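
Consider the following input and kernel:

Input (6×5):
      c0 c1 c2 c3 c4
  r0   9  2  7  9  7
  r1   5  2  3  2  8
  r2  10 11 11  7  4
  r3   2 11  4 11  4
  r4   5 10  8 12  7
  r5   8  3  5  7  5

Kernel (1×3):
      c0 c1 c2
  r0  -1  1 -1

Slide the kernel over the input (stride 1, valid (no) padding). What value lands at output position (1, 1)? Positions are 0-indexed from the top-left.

The receptive field on the input at this output position is [2 3 2]. Elementwise product with the kernel and sum: 2·-1 + 3·1 + 2·-1.

-1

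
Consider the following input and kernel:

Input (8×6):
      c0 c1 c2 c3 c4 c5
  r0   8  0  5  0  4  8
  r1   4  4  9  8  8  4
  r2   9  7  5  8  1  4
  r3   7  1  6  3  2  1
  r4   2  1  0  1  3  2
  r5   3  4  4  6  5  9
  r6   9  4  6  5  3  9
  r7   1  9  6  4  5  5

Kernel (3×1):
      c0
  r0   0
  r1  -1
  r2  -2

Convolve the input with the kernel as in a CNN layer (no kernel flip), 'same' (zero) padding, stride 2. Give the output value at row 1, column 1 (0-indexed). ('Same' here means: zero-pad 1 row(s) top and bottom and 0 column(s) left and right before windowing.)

The receptive field on the zero-padded input at this output position is [9 / 5 / 6]. Elementwise product with the kernel and sum: 5·-1 + 6·-2.

-17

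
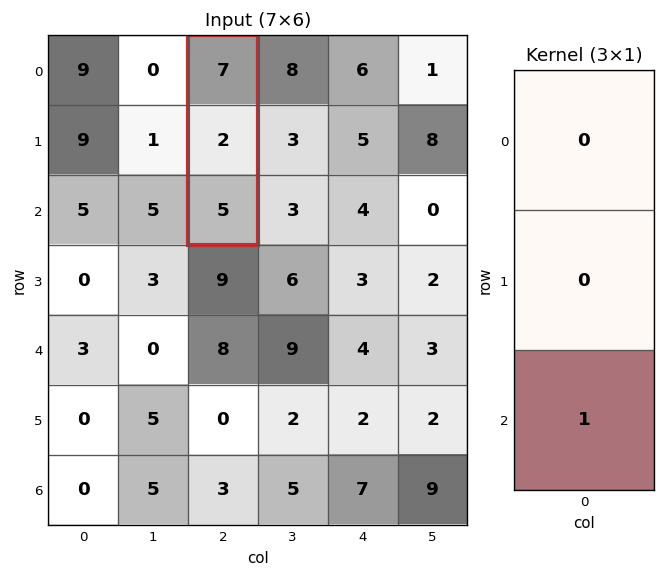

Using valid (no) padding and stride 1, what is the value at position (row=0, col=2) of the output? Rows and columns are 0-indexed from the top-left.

The receptive field on the input at this output position is [7 / 2 / 5]. Elementwise product with the kernel and sum: 5·1.

5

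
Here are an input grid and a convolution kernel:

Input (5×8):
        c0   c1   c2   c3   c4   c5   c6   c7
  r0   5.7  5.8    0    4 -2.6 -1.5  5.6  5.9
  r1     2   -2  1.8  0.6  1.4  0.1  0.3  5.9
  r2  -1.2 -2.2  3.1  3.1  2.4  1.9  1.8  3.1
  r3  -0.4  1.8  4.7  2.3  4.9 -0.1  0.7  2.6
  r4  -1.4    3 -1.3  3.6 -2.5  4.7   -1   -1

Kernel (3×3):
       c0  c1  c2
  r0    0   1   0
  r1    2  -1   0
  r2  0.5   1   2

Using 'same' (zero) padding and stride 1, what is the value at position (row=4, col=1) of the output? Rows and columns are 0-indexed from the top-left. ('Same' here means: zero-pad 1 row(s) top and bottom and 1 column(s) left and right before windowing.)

-4

The receptive field on the zero-padded input at this output position is [-0.4 1.8 4.7 / -1.4 3 -1.3 / 0 0 0]. Elementwise product with the kernel and sum: 1.8·1 + -1.4·2 + 3·-1 + 0·0.5 + 0·1 + 0·2.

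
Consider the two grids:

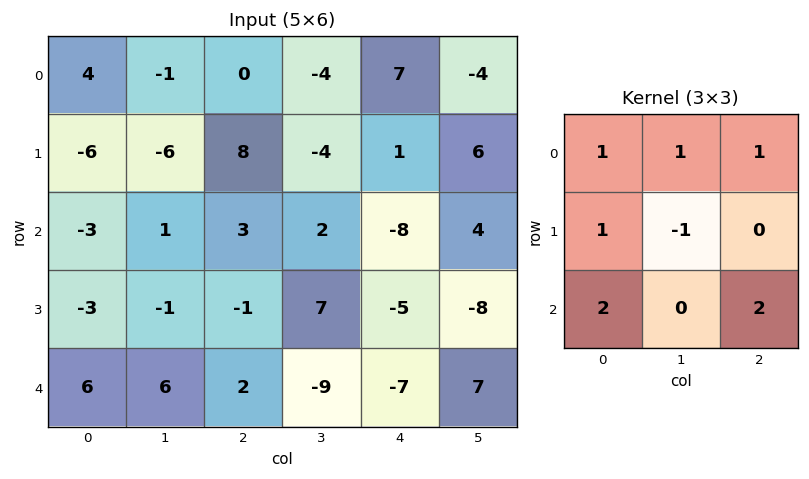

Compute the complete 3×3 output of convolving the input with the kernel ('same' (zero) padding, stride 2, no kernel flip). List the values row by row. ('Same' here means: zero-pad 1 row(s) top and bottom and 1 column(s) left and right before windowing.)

-16 -21 -7
-11 8 11
-10 9 -8

Output[0,0]: The receptive field on the zero-padded input at this output position is [0 0 0 / 0 4 -1 / 0 -6 -6]. Elementwise product with the kernel and sum: 0·1 + 0·1 + 0·1 + 0·1 + 4·-1 + 0·2 + -6·2.
Output[0,1]: The receptive field on the zero-padded input at this output position is [0 0 0 / -1 0 -4 / -6 8 -4]. Elementwise product with the kernel and sum: 0·1 + 0·1 + 0·1 + -1·1 + 0·-1 + -6·2 + -4·2.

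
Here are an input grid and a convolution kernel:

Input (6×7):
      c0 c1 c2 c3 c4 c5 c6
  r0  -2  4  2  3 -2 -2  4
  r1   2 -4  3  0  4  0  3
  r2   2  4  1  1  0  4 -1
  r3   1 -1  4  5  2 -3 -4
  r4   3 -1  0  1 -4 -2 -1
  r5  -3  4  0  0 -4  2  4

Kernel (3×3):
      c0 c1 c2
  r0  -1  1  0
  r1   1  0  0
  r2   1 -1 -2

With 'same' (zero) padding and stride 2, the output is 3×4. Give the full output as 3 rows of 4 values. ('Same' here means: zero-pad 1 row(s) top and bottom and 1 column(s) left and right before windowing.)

Output[0,0]: The receptive field on the zero-padded input at this output position is [0 0 0 / 0 -2 4 / 0 2 -4]. Elementwise product with the kernel and sum: 0·-1 + 0·1 + 0·1 + 0·1 + 2·-1 + -4·-2.

6 -3 -1 -5
3 -4 14 8
-4 8 -2 -5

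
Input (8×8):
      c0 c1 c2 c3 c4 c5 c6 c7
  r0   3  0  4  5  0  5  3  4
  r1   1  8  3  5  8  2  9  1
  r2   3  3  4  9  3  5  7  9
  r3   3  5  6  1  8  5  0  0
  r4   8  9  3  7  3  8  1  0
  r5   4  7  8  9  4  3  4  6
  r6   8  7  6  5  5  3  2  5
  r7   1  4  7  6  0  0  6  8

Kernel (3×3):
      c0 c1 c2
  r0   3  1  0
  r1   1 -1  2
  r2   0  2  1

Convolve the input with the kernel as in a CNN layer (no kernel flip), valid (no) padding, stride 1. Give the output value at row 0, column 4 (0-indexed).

The receptive field on the input at this output position is [0 5 3 / 8 2 9 / 3 5 7]. Elementwise product with the kernel and sum: 0·3 + 5·1 + 8·1 + 2·-1 + 9·2 + 5·2 + 7·1.

46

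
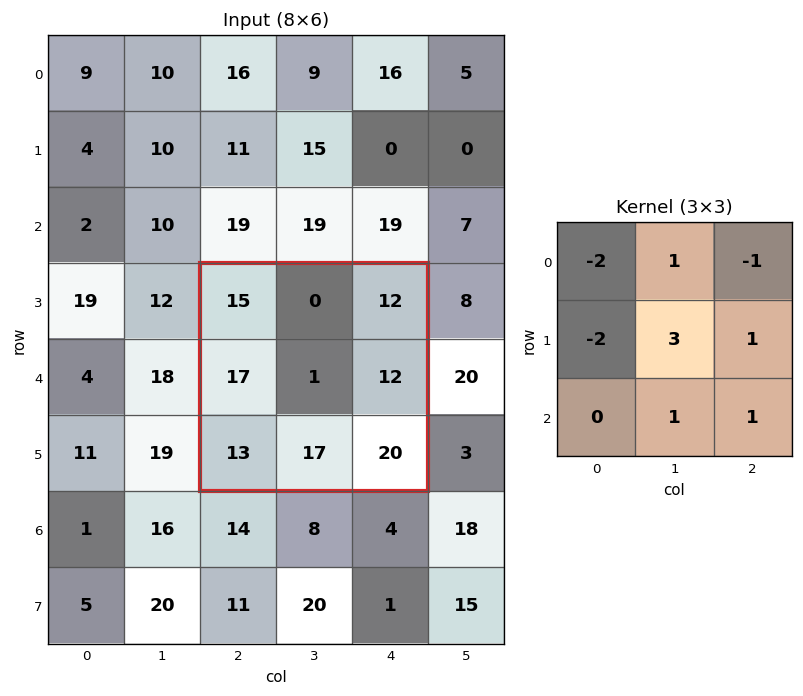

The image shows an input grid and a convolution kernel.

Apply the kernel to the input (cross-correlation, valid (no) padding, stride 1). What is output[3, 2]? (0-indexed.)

-24

The receptive field on the input at this output position is [15 0 12 / 17 1 12 / 13 17 20]. Elementwise product with the kernel and sum: 15·-2 + 0·1 + 12·-1 + 17·-2 + 1·3 + 12·1 + 17·1 + 20·1.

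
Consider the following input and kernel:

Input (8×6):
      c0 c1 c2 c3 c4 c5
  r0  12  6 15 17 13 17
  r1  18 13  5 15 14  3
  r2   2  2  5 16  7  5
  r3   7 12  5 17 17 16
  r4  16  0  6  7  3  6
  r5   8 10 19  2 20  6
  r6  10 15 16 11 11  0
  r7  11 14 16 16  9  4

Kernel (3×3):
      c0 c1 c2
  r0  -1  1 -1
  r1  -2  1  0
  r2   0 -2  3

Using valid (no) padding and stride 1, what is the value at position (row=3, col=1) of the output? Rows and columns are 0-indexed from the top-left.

-50

The receptive field on the input at this output position is [12 5 17 / 0 6 7 / 10 19 2]. Elementwise product with the kernel and sum: 12·-1 + 5·1 + 17·-1 + 0·-2 + 6·1 + 19·-2 + 2·3.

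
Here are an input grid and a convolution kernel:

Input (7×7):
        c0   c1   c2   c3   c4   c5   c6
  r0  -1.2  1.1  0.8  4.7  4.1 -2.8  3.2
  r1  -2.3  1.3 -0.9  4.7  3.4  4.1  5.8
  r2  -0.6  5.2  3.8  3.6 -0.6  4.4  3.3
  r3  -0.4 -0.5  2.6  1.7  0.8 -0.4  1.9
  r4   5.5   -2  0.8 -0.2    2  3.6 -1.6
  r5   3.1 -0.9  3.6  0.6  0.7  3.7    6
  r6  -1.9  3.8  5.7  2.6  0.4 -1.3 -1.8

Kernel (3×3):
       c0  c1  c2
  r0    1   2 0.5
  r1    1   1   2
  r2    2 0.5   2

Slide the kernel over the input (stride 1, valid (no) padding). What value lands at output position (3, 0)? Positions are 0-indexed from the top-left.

17.95

The receptive field on the input at this output position is [-0.4 -0.5 2.6 / 5.5 -2 0.8 / 3.1 -0.9 3.6]. Elementwise product with the kernel and sum: -0.4·1 + -0.5·2 + 2.6·0.5 + 5.5·1 + -2·1 + 0.8·2 + 3.1·2 + -0.9·0.5 + 3.6·2.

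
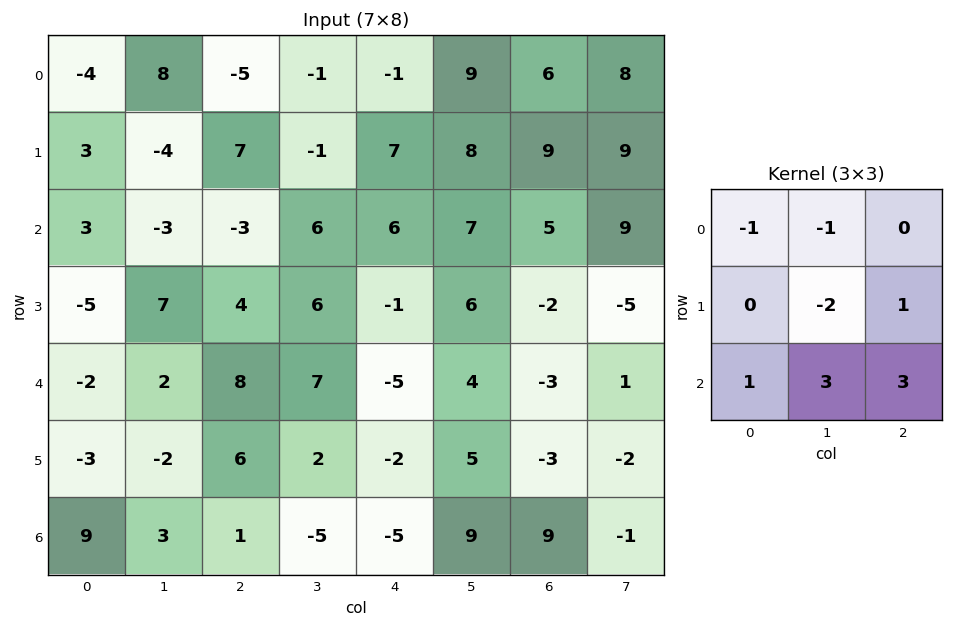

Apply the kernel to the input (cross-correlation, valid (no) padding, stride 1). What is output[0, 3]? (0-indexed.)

The receptive field on the input at this output position is [-1 -1 9 / -1 7 8 / 6 6 7]. Elementwise product with the kernel and sum: -1·-1 + -1·-1 + 7·-2 + 8·1 + 6·1 + 6·3 + 7·3.

41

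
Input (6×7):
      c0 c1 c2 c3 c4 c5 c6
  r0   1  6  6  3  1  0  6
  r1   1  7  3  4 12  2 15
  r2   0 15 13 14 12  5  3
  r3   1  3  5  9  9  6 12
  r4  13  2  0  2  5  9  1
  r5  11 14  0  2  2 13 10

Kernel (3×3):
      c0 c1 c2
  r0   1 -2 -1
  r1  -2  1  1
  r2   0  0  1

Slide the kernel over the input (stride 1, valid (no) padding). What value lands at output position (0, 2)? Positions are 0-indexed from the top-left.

21

The receptive field on the input at this output position is [6 3 1 / 3 4 12 / 13 14 12]. Elementwise product with the kernel and sum: 6·1 + 3·-2 + 1·-1 + 3·-2 + 4·1 + 12·1 + 12·1.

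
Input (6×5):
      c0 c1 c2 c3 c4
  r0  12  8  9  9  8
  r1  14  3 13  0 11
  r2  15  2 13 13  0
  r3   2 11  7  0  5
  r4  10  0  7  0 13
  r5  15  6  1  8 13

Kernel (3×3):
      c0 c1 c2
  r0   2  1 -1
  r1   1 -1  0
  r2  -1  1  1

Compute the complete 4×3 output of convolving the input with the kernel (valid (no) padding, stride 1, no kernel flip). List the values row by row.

34 30 32
47 4 13
7 15 52
10 25 36

Output[0,0]: The receptive field on the input at this output position is [12 8 9 / 14 3 13 / 15 2 13]. Elementwise product with the kernel and sum: 12·2 + 8·1 + 9·-1 + 14·1 + 3·-1 + 15·-1 + 2·1 + 13·1.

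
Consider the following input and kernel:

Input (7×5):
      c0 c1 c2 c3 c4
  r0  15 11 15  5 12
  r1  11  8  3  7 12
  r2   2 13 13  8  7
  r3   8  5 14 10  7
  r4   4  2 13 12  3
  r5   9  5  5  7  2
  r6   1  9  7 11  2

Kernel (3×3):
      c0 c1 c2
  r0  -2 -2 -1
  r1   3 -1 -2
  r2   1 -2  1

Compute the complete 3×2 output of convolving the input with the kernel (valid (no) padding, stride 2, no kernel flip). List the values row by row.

Output[0,0]: The receptive field on the input at this output position is [15 11 15 / 11 8 3 / 2 13 13]. Elementwise product with the kernel and sum: 15·-2 + 11·-2 + 15·-1 + 11·3 + 8·-1 + 3·-2 + 2·1 + 13·-2 + 13·1.

-59 -70
-39 -39
-23 -62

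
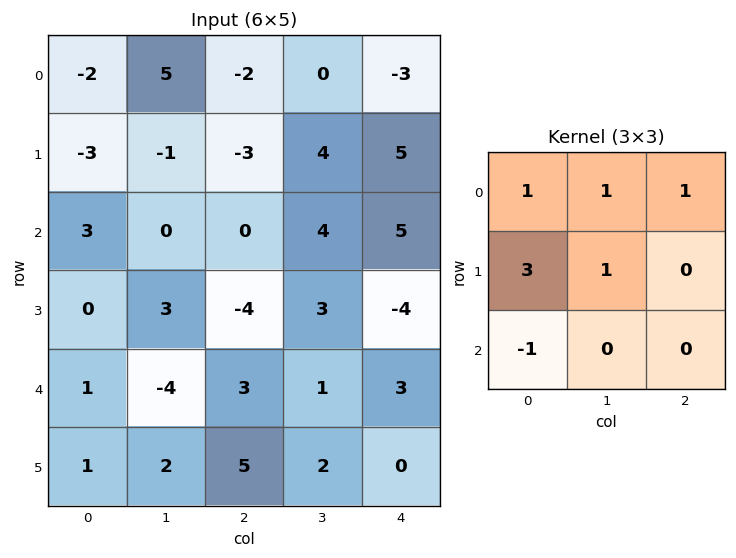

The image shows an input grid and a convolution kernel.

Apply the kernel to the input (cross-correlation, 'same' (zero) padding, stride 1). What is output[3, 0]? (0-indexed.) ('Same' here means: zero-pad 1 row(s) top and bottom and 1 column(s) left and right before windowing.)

The receptive field on the zero-padded input at this output position is [0 3 0 / 0 0 3 / 0 1 -4]. Elementwise product with the kernel and sum: 0·1 + 3·1 + 0·1 + 0·3 + 0·1 + 0·-1.

3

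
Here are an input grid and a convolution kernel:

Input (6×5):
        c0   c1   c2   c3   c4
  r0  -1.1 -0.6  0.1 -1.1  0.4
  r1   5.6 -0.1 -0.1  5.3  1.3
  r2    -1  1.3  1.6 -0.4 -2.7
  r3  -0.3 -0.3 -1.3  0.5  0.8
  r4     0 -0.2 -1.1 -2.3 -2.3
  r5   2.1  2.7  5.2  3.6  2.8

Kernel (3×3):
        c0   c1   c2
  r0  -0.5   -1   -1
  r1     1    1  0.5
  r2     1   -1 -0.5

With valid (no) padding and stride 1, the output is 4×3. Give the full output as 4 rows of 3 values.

Output[0,0]: The receptive field on the input at this output position is [-1.1 -0.6 0.1 / 5.6 -0.1 -0.1 / -1 1.3 1.6]. Elementwise product with the kernel and sum: -1.1·-0.5 + -0.6·-1 + 0.1·-1 + 5.6·1 + -0.1·1 + -0.1·0.5 + -1·1 + 1.3·-1 + 1.6·-0.5.

3.4 3.65 9.85
-0.85 -1.7 -8.9
-2.9 -1.15 4.25
-2.2 -5.8 -5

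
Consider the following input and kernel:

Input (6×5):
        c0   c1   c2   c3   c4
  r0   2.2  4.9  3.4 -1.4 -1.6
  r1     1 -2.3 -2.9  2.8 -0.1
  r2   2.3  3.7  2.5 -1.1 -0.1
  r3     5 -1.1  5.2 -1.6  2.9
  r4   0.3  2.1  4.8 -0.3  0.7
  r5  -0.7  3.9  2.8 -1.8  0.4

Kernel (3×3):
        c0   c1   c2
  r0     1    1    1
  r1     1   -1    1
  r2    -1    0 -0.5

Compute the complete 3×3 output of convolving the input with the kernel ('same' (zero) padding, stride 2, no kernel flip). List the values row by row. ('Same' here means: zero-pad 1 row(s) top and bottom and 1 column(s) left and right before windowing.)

3.85 1 -2.6
0.65 -0.4 3.3
3.75 -3.5 2.1

Output[0,0]: The receptive field on the zero-padded input at this output position is [0 0 0 / 0 2.2 4.9 / 0 1 -2.3]. Elementwise product with the kernel and sum: 0·1 + 0·1 + 0·1 + 0·1 + 2.2·-1 + 4.9·1 + 0·-1 + -2.3·-0.5.
Output[0,1]: The receptive field on the zero-padded input at this output position is [0 0 0 / 4.9 3.4 -1.4 / -2.3 -2.9 2.8]. Elementwise product with the kernel and sum: 0·1 + 0·1 + 0·1 + 4.9·1 + 3.4·-1 + -1.4·1 + -2.3·-1 + 2.8·-0.5.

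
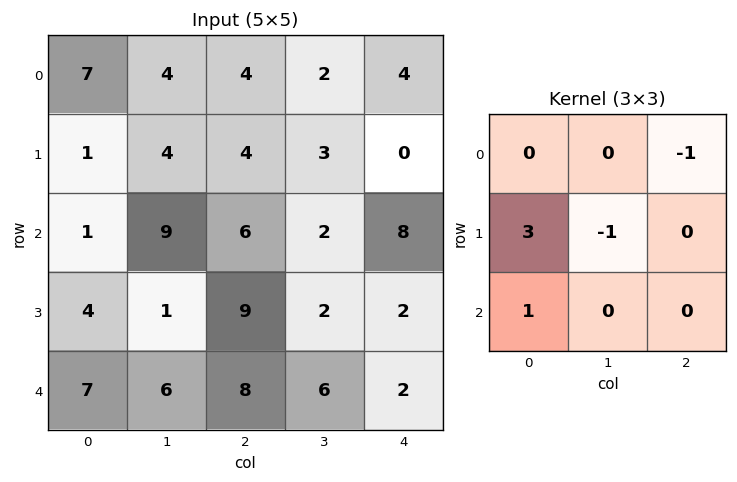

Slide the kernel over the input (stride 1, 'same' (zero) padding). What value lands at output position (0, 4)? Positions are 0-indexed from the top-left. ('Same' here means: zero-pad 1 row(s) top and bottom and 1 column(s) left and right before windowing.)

5

The receptive field on the zero-padded input at this output position is [0 0 0 / 2 4 0 / 3 0 0]. Elementwise product with the kernel and sum: 0·-1 + 2·3 + 4·-1 + 3·1.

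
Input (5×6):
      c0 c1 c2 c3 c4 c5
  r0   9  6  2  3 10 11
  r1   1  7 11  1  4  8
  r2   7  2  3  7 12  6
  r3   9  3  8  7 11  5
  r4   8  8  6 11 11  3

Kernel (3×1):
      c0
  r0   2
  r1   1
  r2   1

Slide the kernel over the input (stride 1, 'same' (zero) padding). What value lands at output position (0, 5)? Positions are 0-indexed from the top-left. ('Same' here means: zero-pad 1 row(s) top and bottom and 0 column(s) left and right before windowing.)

The receptive field on the zero-padded input at this output position is [0 / 11 / 8]. Elementwise product with the kernel and sum: 0·2 + 11·1 + 8·1.

19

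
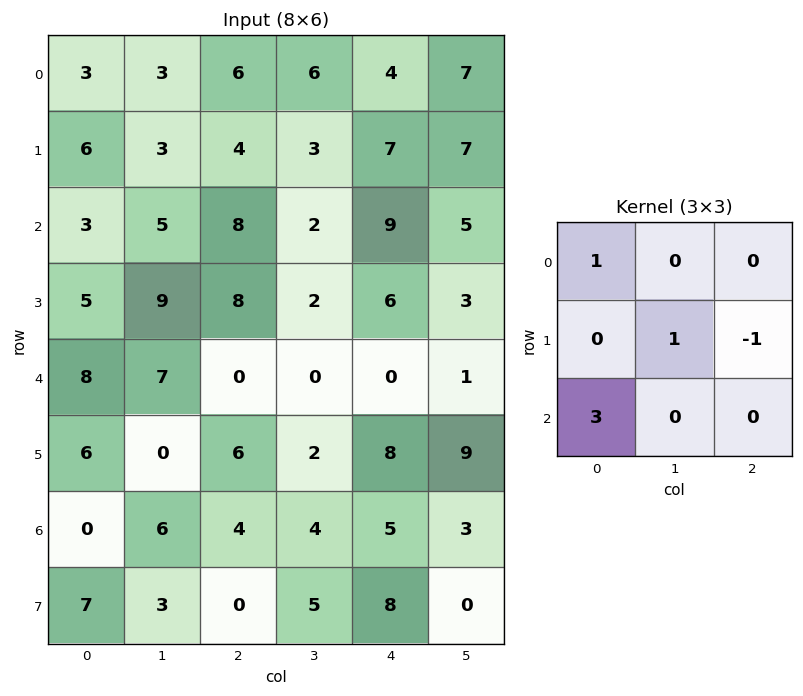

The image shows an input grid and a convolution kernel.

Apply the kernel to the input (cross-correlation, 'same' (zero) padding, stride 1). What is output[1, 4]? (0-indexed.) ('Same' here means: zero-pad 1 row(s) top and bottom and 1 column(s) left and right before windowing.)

12

The receptive field on the zero-padded input at this output position is [6 4 7 / 3 7 7 / 2 9 5]. Elementwise product with the kernel and sum: 6·1 + 7·1 + 7·-1 + 2·3.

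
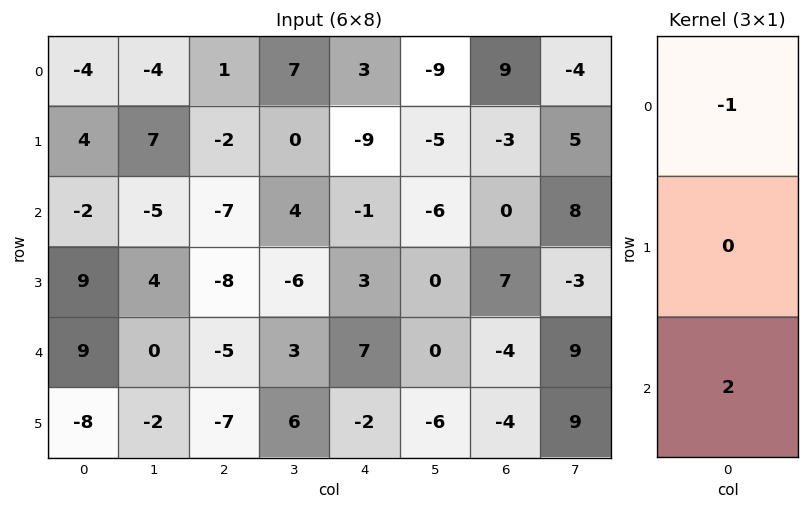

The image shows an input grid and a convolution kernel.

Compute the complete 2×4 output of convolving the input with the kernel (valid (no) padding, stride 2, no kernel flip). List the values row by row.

Output[0,0]: The receptive field on the input at this output position is [-4 / 4 / -2]. Elementwise product with the kernel and sum: -4·-1 + -2·2.

0 -15 -5 -9
20 -3 15 -8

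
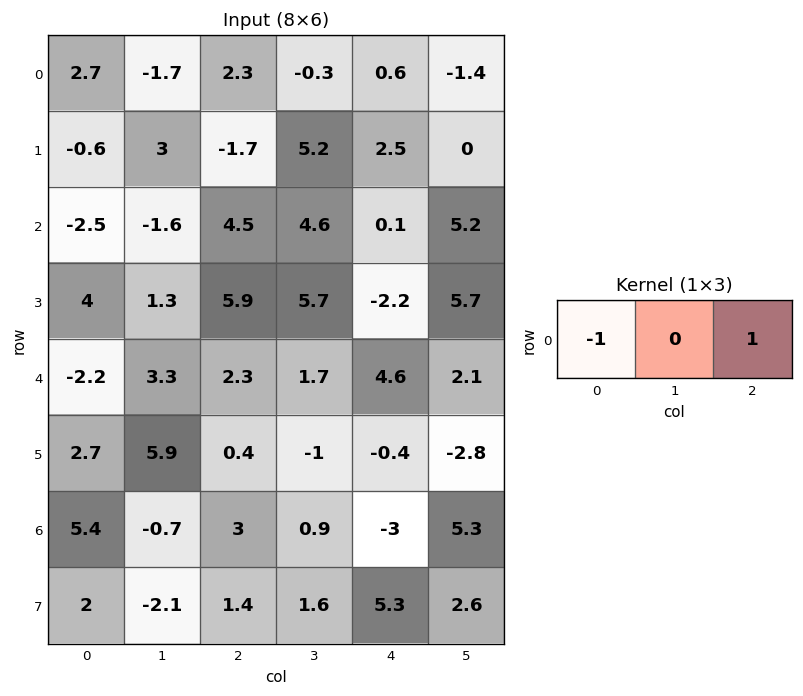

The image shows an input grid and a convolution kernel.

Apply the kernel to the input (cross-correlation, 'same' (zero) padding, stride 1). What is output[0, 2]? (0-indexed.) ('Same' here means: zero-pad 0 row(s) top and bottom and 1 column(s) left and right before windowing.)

The receptive field on the zero-padded input at this output position is [-1.7 2.3 -0.3]. Elementwise product with the kernel and sum: -1.7·-1 + -0.3·1.

1.4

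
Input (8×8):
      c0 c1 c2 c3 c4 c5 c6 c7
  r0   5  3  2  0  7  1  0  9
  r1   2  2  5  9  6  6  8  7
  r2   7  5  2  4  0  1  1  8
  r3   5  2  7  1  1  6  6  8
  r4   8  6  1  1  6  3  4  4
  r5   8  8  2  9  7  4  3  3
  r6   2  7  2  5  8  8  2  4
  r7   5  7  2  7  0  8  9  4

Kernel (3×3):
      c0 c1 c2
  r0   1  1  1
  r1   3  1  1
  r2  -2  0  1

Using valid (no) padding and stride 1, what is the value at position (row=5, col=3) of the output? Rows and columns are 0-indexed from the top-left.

45

The receptive field on the input at this output position is [9 7 4 / 5 8 8 / 7 0 8]. Elementwise product with the kernel and sum: 9·1 + 7·1 + 4·1 + 5·3 + 8·1 + 8·1 + 7·-2 + 8·1.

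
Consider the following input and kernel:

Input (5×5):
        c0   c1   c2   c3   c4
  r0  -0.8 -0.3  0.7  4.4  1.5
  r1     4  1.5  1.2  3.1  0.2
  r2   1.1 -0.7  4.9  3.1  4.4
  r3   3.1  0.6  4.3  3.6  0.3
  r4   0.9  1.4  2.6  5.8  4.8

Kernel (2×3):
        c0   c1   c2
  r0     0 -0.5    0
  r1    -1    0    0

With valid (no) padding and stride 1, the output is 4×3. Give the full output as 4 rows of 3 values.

-3.85 -1.85 -3.4
-1.85 0.1 -6.45
-2.75 -3.05 -5.85
-1.2 -3.55 -4.4

Output[0,0]: The receptive field on the input at this output position is [-0.8 -0.3 0.7 / 4 1.5 1.2]. Elementwise product with the kernel and sum: -0.3·-0.5 + 4·-1.
Output[0,1]: The receptive field on the input at this output position is [-0.3 0.7 4.4 / 1.5 1.2 3.1]. Elementwise product with the kernel and sum: 0.7·-0.5 + 1.5·-1.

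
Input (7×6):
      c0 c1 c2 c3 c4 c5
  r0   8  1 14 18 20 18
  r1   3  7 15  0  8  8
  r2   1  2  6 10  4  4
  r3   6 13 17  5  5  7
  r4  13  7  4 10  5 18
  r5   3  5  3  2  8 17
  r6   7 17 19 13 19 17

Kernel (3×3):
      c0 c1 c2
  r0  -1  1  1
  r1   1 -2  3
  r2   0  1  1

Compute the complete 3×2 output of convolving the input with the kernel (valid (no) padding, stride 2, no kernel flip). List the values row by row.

49 77
49 45
36 66

Output[0,0]: The receptive field on the input at this output position is [8 1 14 / 3 7 15 / 1 2 6]. Elementwise product with the kernel and sum: 8·-1 + 1·1 + 14·1 + 3·1 + 7·-2 + 15·3 + 2·1 + 6·1.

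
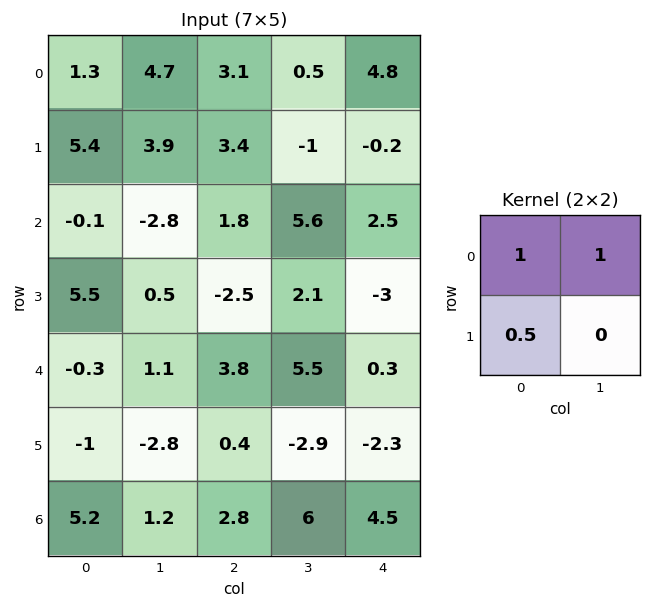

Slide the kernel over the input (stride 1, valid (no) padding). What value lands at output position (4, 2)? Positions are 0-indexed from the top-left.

The receptive field on the input at this output position is [3.8 5.5 / 0.4 -2.9]. Elementwise product with the kernel and sum: 3.8·1 + 5.5·1 + 0.4·0.5.

9.5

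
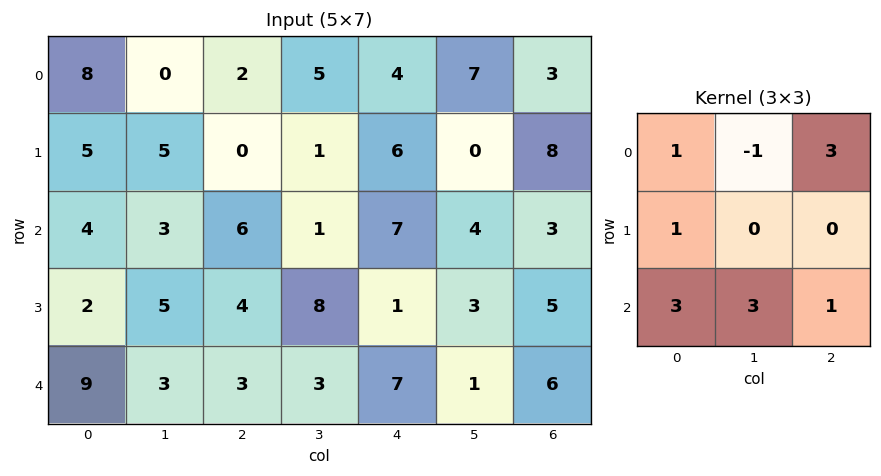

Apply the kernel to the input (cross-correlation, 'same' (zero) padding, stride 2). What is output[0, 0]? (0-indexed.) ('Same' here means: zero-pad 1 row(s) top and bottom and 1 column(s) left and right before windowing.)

20

The receptive field on the zero-padded input at this output position is [0 0 0 / 0 8 0 / 0 5 5]. Elementwise product with the kernel and sum: 0·1 + 0·-1 + 0·3 + 0·1 + 0·3 + 5·3 + 5·1.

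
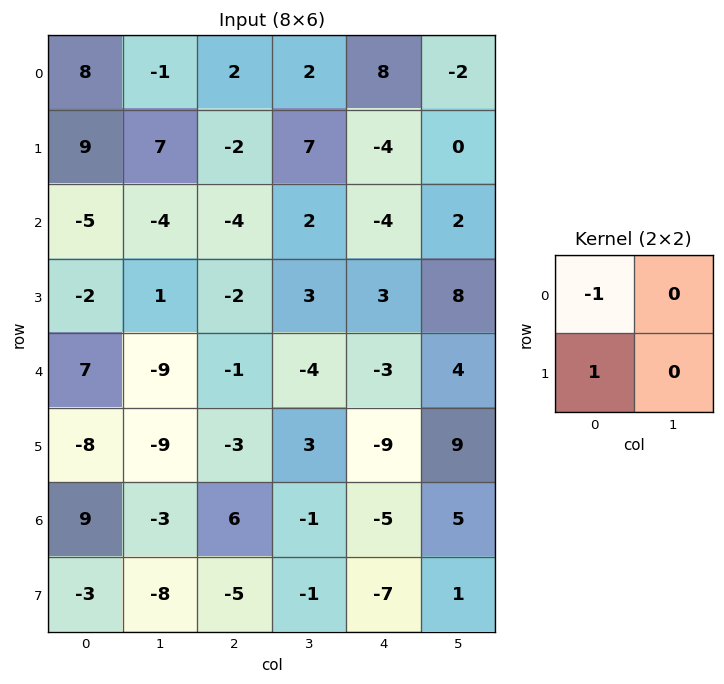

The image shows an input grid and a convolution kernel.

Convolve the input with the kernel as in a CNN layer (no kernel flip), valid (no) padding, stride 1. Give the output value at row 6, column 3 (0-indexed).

The receptive field on the input at this output position is [-1 -5 / -1 -7]. Elementwise product with the kernel and sum: -1·-1 + -1·1.

0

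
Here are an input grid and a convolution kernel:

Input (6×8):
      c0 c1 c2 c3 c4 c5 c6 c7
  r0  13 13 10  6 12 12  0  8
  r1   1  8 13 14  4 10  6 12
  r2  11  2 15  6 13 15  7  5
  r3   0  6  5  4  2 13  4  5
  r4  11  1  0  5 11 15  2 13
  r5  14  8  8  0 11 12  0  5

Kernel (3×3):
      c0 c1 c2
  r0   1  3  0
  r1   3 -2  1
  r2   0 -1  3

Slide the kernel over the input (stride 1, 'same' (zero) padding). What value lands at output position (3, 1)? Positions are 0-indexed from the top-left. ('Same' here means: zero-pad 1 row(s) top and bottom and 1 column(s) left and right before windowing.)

The receptive field on the zero-padded input at this output position is [11 2 15 / 0 6 5 / 11 1 0]. Elementwise product with the kernel and sum: 11·1 + 2·3 + 0·3 + 6·-2 + 5·1 + 1·-1 + 0·3.

9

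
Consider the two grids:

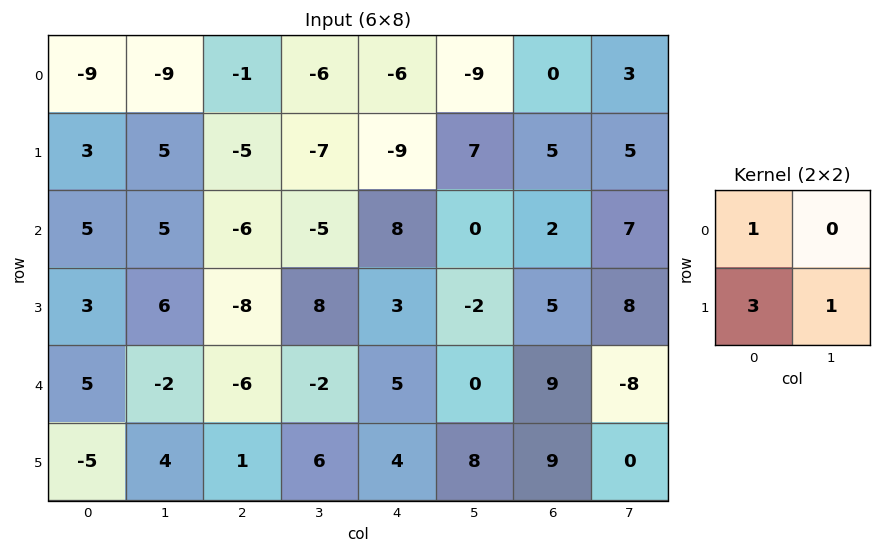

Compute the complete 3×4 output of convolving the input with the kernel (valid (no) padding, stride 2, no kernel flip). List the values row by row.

5 -23 -26 20
20 -22 15 25
-6 3 25 36

Output[0,0]: The receptive field on the input at this output position is [-9 -9 / 3 5]. Elementwise product with the kernel and sum: -9·1 + 3·3 + 5·1.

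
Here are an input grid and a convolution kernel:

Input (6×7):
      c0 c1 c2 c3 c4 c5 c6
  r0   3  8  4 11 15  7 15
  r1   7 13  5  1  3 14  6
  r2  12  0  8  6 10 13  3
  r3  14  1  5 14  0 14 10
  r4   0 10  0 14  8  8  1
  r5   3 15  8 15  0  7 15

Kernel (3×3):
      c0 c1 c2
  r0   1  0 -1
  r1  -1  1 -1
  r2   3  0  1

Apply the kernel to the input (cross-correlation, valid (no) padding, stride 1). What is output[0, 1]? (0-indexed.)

-6

The receptive field on the input at this output position is [8 4 11 / 13 5 1 / 0 8 6]. Elementwise product with the kernel and sum: 8·1 + 11·-1 + 13·-1 + 5·1 + 1·-1 + 0·3 + 6·1.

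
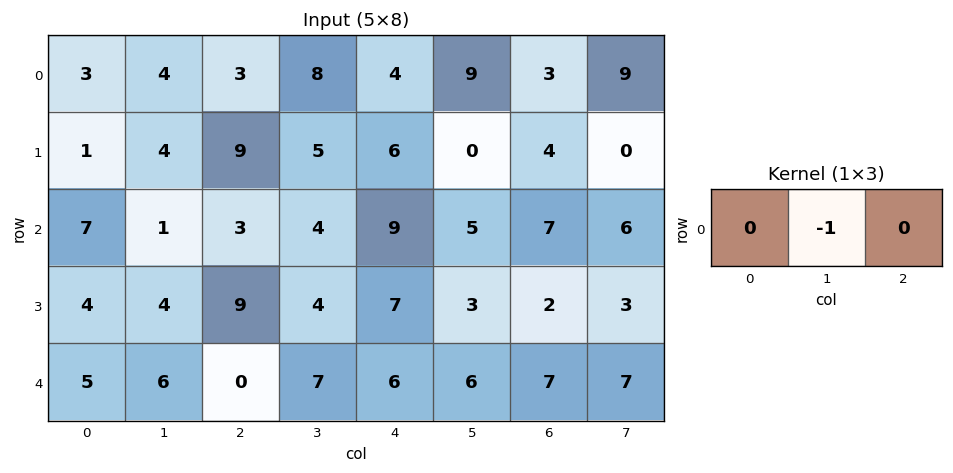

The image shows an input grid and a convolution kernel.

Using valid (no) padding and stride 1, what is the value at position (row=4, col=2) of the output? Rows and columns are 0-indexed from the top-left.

The receptive field on the input at this output position is [0 7 6]. Elementwise product with the kernel and sum: 7·-1.

-7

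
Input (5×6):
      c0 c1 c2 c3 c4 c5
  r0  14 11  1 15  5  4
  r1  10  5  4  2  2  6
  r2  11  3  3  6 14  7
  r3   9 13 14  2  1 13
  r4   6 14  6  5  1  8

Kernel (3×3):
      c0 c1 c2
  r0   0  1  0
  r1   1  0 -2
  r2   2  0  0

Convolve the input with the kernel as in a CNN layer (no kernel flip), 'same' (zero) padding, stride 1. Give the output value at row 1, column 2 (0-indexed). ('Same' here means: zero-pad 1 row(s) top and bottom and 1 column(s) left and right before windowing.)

8

The receptive field on the zero-padded input at this output position is [11 1 15 / 5 4 2 / 3 3 6]. Elementwise product with the kernel and sum: 1·1 + 5·1 + 2·-2 + 3·2.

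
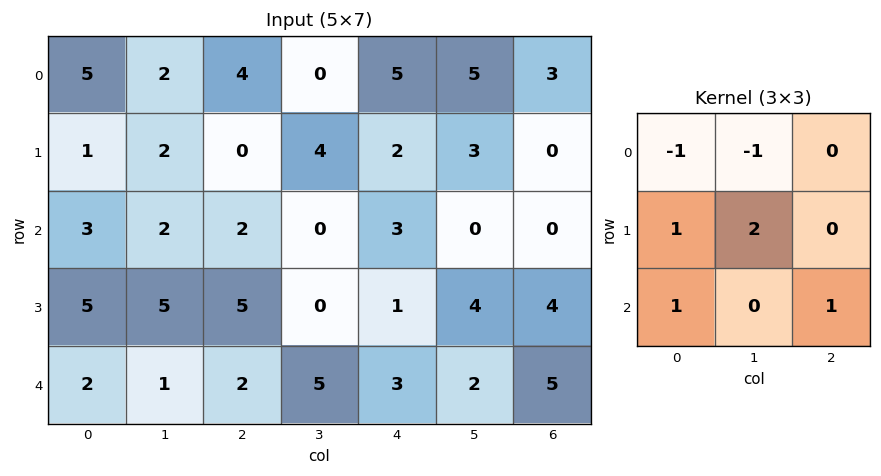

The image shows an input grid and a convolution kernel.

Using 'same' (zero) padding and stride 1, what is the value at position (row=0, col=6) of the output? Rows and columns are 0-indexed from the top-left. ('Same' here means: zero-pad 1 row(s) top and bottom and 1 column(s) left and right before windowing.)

The receptive field on the zero-padded input at this output position is [0 0 0 / 5 3 0 / 3 0 0]. Elementwise product with the kernel and sum: 0·-1 + 0·-1 + 5·1 + 3·2 + 3·1 + 0·1.

14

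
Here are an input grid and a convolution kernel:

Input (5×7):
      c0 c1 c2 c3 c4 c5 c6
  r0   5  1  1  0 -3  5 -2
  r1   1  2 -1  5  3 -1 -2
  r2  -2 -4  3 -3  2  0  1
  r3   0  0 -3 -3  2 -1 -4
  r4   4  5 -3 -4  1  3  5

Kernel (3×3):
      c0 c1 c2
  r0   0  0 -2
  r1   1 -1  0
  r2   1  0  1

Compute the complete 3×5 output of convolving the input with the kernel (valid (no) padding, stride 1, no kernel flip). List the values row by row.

Output[0,0]: The receptive field on the input at this output position is [5 1 1 / 1 2 -1 / -2 -4 3]. Elementwise product with the kernel and sum: 1·-2 + 1·1 + 2·-1 + -2·1 + 3·1.

-2 -4 5 -11 11
1 -20 -1 -7 4
-5 10 -6 -6 7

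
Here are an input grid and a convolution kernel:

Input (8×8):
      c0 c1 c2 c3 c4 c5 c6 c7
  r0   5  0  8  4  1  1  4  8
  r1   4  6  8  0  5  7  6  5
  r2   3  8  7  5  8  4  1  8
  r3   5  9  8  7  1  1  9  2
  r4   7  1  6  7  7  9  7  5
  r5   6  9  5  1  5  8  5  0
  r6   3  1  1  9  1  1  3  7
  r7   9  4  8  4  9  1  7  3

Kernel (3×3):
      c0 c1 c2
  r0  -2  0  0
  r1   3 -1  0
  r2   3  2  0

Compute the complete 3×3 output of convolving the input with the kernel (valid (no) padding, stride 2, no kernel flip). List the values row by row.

21 39 38
23 35 25
6 23 -2

Output[0,0]: The receptive field on the input at this output position is [5 0 8 / 4 6 8 / 3 8 7]. Elementwise product with the kernel and sum: 5·-2 + 4·3 + 6·-1 + 3·3 + 8·2.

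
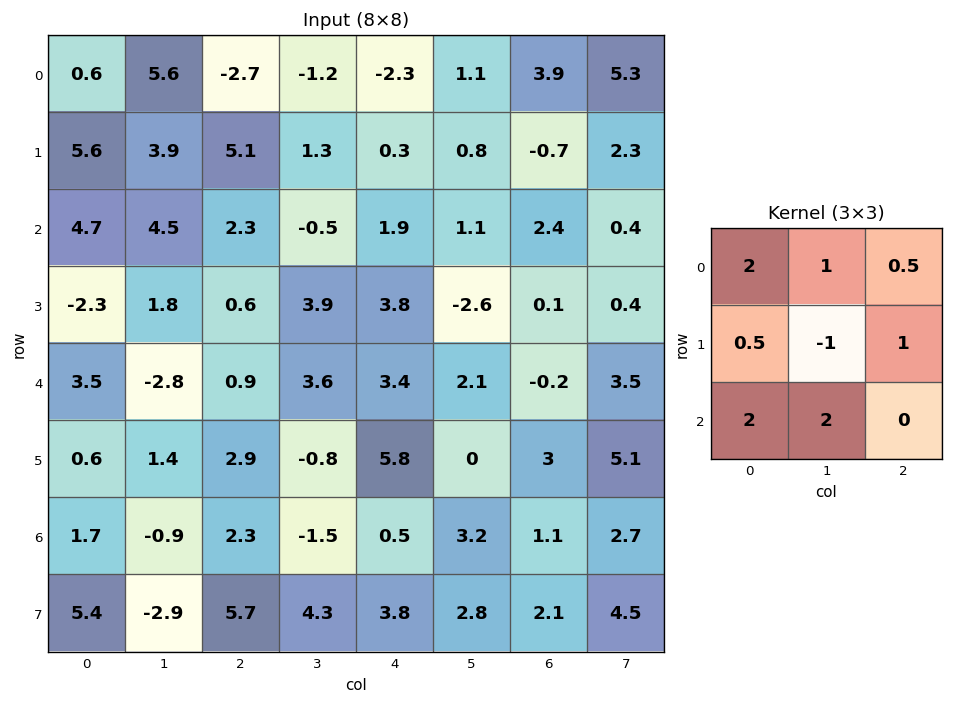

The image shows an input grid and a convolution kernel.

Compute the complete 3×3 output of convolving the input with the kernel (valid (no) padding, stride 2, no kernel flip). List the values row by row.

27.85 -2.6 3.1
14.1 14.25 21.7
8.05 16.75 22.1

Output[0,0]: The receptive field on the input at this output position is [0.6 5.6 -2.7 / 5.6 3.9 5.1 / 4.7 4.5 2.3]. Elementwise product with the kernel and sum: 0.6·2 + 5.6·1 + -2.7·0.5 + 5.6·0.5 + 3.9·-1 + 5.1·1 + 4.7·2 + 4.5·2.
Output[0,1]: The receptive field on the input at this output position is [-2.7 -1.2 -2.3 / 5.1 1.3 0.3 / 2.3 -0.5 1.9]. Elementwise product with the kernel and sum: -2.7·2 + -1.2·1 + -2.3·0.5 + 5.1·0.5 + 1.3·-1 + 0.3·1 + 2.3·2 + -0.5·2.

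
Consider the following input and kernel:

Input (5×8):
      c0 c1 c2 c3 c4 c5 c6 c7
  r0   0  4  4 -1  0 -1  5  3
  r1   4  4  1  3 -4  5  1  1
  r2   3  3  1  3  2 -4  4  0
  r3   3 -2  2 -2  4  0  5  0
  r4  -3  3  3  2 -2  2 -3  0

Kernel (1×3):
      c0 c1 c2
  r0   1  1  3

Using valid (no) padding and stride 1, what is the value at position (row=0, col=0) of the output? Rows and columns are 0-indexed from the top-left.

The receptive field on the input at this output position is [0 4 4]. Elementwise product with the kernel and sum: 0·1 + 4·1 + 4·3.

16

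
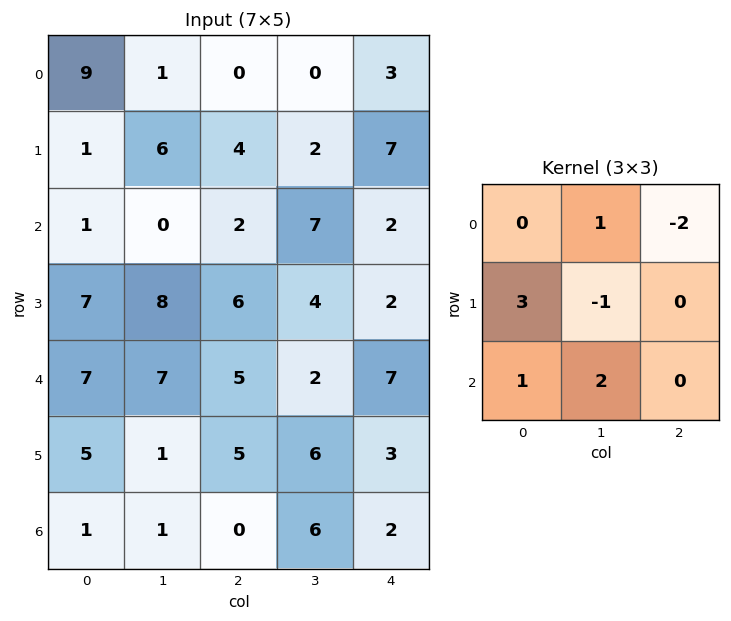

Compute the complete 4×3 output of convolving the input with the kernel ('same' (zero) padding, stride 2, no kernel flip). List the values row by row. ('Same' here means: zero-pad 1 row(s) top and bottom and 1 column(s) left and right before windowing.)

-7 17 13
2 18 34
-6 25 13
2 -4 19

Output[0,0]: The receptive field on the zero-padded input at this output position is [0 0 0 / 0 9 1 / 0 1 6]. Elementwise product with the kernel and sum: 0·1 + 0·-2 + 0·3 + 9·-1 + 0·1 + 1·2.
Output[0,1]: The receptive field on the zero-padded input at this output position is [0 0 0 / 1 0 0 / 6 4 2]. Elementwise product with the kernel and sum: 0·1 + 0·-2 + 1·3 + 0·-1 + 6·1 + 4·2.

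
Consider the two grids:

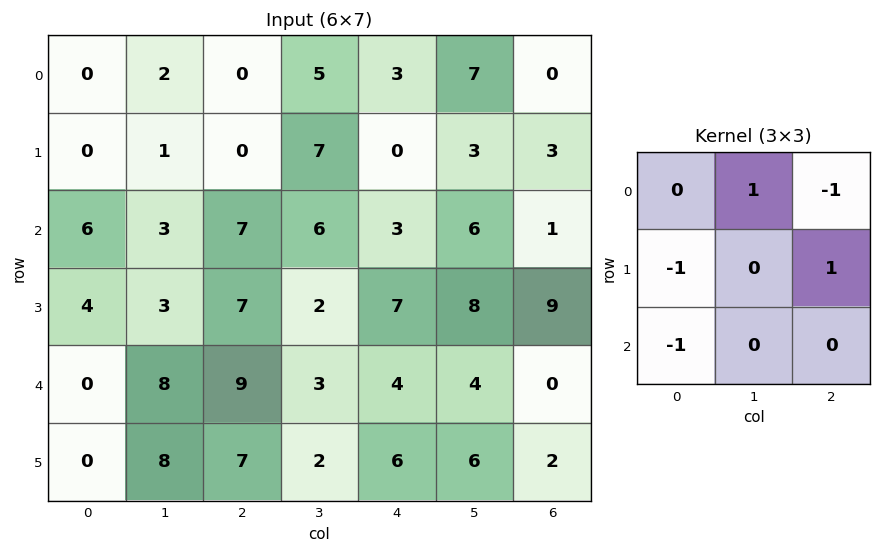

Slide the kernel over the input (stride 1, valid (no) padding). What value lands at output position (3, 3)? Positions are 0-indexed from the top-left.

The receptive field on the input at this output position is [2 7 8 / 3 4 4 / 2 6 6]. Elementwise product with the kernel and sum: 7·1 + 8·-1 + 3·-1 + 4·1 + 2·-1.

-2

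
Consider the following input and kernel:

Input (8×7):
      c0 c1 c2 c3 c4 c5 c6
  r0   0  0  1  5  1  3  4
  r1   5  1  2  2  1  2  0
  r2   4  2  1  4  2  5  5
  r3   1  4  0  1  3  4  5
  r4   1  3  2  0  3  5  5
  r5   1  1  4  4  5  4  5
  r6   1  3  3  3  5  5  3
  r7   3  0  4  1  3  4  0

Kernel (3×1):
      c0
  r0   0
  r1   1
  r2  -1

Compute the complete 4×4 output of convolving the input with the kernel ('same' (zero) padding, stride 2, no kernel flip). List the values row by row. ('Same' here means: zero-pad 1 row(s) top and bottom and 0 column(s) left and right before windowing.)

Output[0,0]: The receptive field on the zero-padded input at this output position is [0 / 0 / 5]. Elementwise product with the kernel and sum: 0·1 + 5·-1.
Output[0,1]: The receptive field on the zero-padded input at this output position is [0 / 1 / 2]. Elementwise product with the kernel and sum: 1·1 + 2·-1.

-5 -1 0 4
3 1 -1 0
0 -2 -2 0
-2 -1 2 3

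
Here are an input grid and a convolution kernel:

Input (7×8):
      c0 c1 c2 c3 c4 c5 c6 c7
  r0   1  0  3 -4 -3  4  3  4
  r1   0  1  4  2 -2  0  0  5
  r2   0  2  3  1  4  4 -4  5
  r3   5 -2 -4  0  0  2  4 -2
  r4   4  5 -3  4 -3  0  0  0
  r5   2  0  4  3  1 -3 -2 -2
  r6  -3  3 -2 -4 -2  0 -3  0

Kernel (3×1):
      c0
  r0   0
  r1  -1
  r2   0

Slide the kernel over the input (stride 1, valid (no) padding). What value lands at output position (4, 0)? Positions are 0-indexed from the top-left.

The receptive field on the input at this output position is [4 / 2 / -3]. Elementwise product with the kernel and sum: 2·-1.

-2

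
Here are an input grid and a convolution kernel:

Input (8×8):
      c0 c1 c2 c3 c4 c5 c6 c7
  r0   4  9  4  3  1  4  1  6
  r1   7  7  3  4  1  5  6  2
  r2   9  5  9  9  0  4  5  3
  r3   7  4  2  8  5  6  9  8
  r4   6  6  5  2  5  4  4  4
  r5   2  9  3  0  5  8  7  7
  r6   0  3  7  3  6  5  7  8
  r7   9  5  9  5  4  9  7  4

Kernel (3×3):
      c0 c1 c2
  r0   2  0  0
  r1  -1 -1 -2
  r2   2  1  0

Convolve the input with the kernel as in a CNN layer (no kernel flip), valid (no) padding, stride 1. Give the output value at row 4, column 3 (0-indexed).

-5

The receptive field on the input at this output position is [2 5 4 / 0 5 8 / 3 6 5]. Elementwise product with the kernel and sum: 2·2 + 0·-1 + 5·-1 + 8·-2 + 3·2 + 6·1.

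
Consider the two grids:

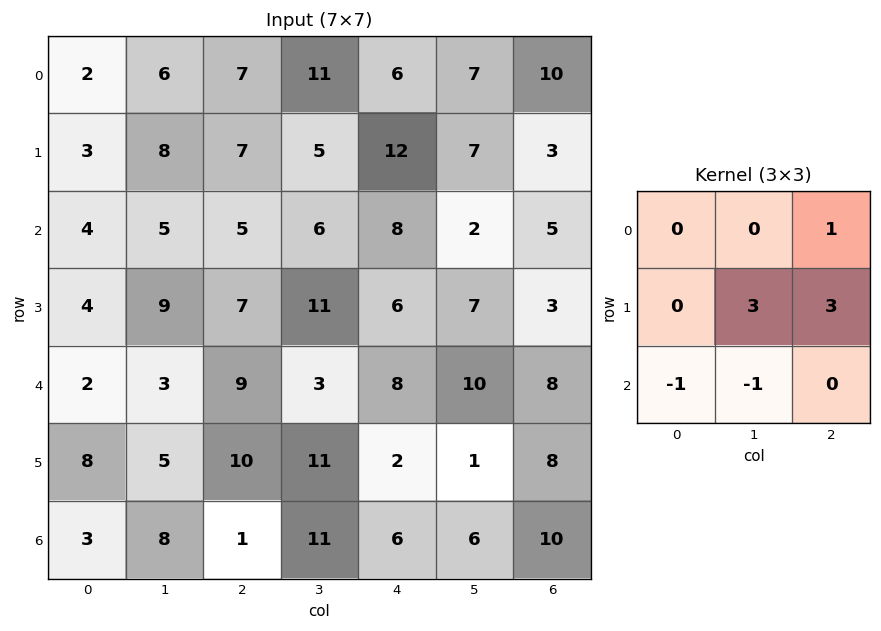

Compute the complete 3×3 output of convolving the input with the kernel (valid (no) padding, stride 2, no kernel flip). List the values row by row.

43 46 30
48 47 17
43 35 23

Output[0,0]: The receptive field on the input at this output position is [2 6 7 / 3 8 7 / 4 5 5]. Elementwise product with the kernel and sum: 7·1 + 8·3 + 7·3 + 4·-1 + 5·-1.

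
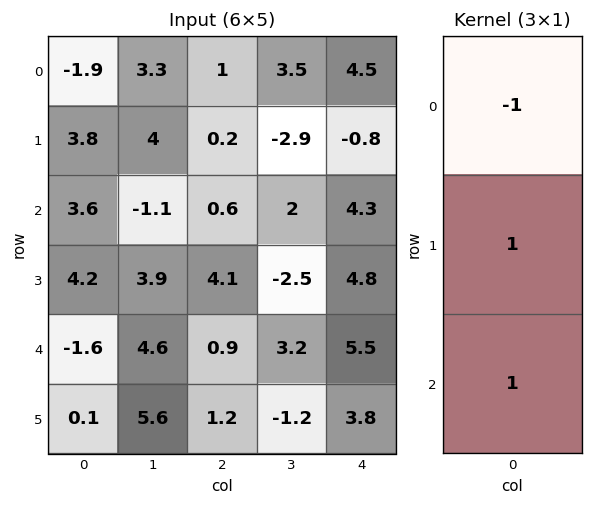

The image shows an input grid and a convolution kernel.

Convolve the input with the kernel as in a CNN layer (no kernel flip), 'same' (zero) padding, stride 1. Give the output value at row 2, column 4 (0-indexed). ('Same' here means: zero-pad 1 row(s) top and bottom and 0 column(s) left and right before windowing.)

The receptive field on the zero-padded input at this output position is [-0.8 / 4.3 / 4.8]. Elementwise product with the kernel and sum: -0.8·-1 + 4.3·1 + 4.8·1.

9.9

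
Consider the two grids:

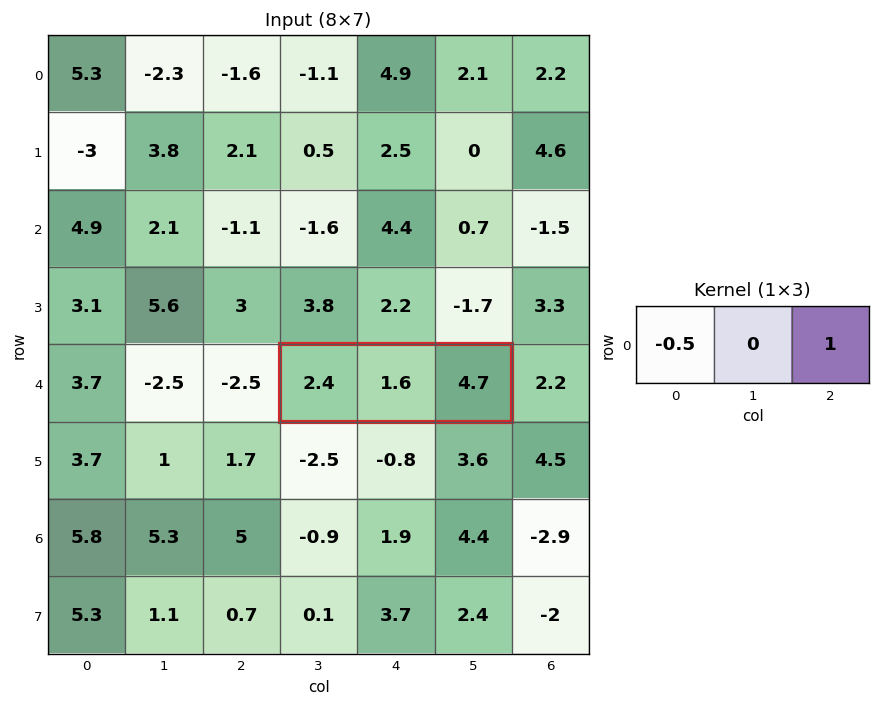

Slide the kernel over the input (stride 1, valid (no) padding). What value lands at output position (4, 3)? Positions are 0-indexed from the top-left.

3.5

The receptive field on the input at this output position is [2.4 1.6 4.7]. Elementwise product with the kernel and sum: 2.4·-0.5 + 4.7·1.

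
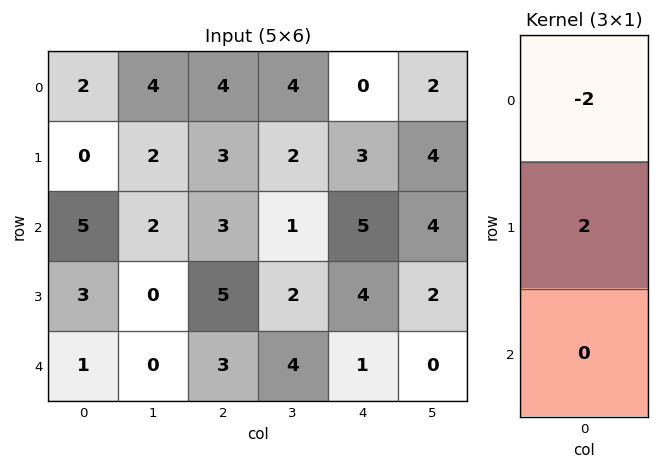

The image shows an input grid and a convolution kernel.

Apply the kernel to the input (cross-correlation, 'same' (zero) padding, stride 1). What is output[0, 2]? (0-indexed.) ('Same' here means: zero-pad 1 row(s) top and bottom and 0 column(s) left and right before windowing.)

8

The receptive field on the zero-padded input at this output position is [0 / 4 / 3]. Elementwise product with the kernel and sum: 0·-2 + 4·2.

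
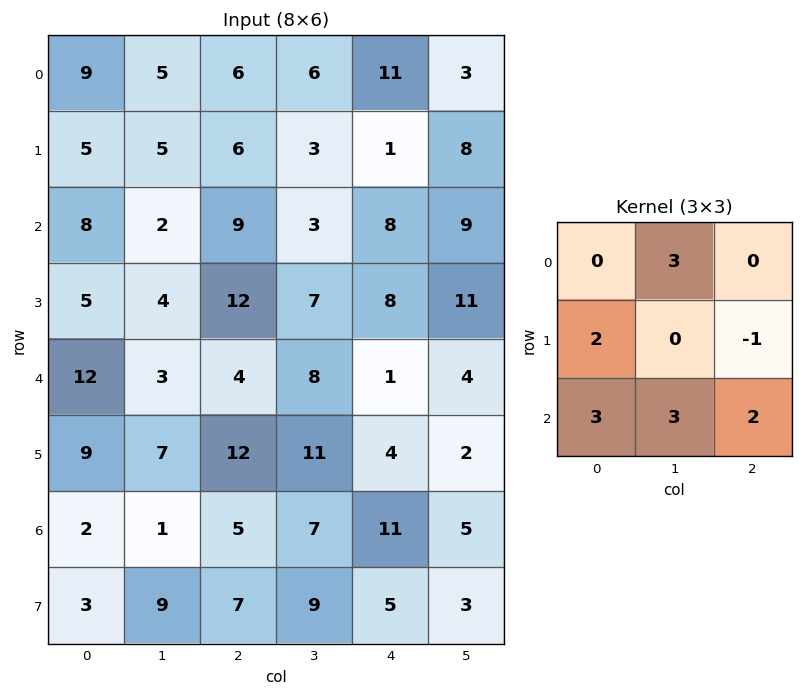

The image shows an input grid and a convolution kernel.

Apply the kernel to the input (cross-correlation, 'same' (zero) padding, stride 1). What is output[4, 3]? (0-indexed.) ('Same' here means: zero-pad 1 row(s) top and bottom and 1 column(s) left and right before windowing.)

The receptive field on the zero-padded input at this output position is [12 7 8 / 4 8 1 / 12 11 4]. Elementwise product with the kernel and sum: 7·3 + 4·2 + 1·-1 + 12·3 + 11·3 + 4·2.

105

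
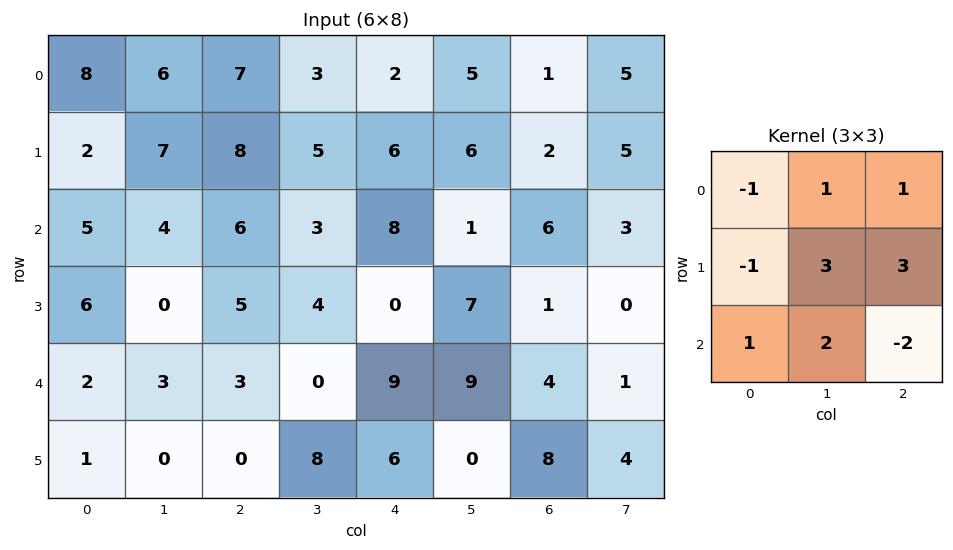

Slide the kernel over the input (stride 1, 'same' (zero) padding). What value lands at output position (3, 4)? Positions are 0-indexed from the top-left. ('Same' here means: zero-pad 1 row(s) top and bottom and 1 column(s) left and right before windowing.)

The receptive field on the zero-padded input at this output position is [3 8 1 / 4 0 7 / 0 9 9]. Elementwise product with the kernel and sum: 3·-1 + 8·1 + 1·1 + 4·-1 + 0·3 + 7·3 + 0·1 + 9·2 + 9·-2.

23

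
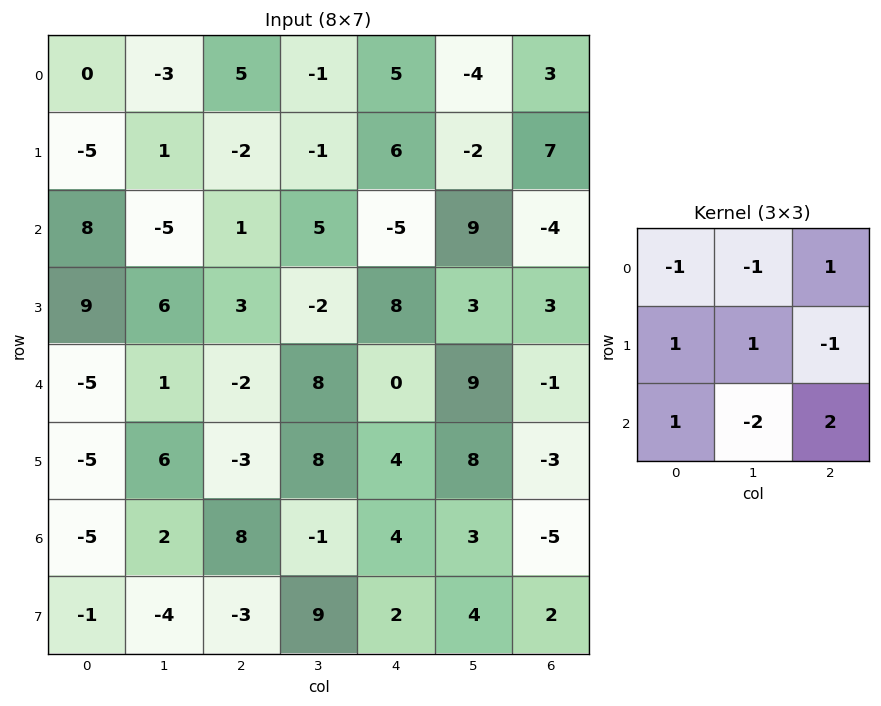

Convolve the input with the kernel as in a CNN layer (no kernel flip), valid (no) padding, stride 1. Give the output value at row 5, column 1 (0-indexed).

36

The receptive field on the input at this output position is [6 -3 8 / 2 8 -1 / -4 -3 9]. Elementwise product with the kernel and sum: 6·-1 + -3·-1 + 8·1 + 2·1 + 8·1 + -1·-1 + -4·1 + -3·-2 + 9·2.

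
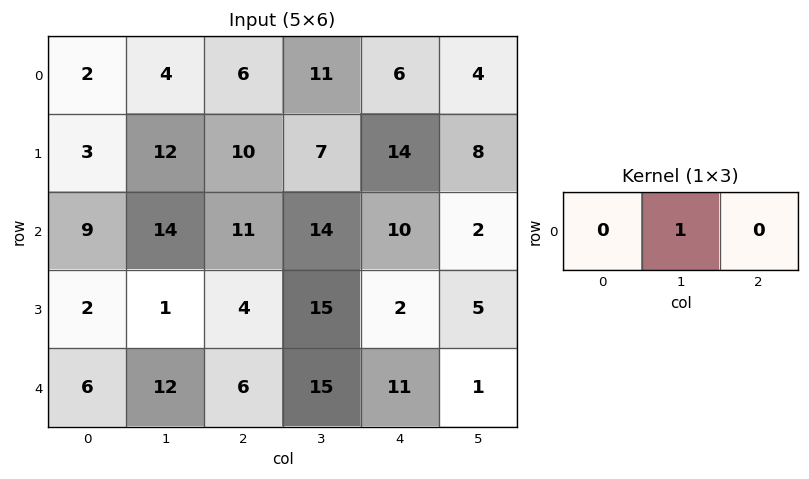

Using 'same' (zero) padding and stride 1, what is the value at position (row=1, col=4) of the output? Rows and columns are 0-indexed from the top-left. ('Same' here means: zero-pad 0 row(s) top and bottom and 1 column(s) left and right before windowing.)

14

The receptive field on the zero-padded input at this output position is [7 14 8]. Elementwise product with the kernel and sum: 14·1.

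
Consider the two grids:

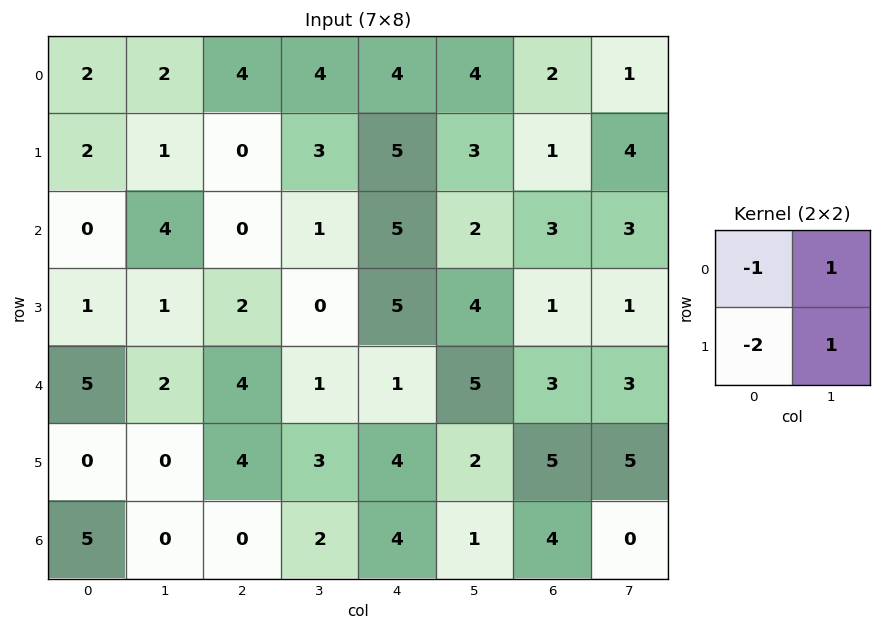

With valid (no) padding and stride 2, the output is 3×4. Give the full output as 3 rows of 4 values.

Output[0,0]: The receptive field on the input at this output position is [2 2 / 2 1]. Elementwise product with the kernel and sum: 2·-1 + 2·1 + 2·-2 + 1·1.

-3 3 -7 1
3 -3 -9 -1
-3 -8 -2 -5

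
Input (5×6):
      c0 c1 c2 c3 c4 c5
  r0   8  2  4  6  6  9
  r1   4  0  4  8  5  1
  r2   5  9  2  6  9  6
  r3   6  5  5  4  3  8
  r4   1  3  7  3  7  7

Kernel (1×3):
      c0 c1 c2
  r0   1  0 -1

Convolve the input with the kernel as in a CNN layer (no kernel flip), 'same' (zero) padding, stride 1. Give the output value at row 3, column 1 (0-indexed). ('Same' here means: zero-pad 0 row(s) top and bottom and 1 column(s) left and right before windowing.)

The receptive field on the zero-padded input at this output position is [6 5 5]. Elementwise product with the kernel and sum: 6·1 + 5·-1.

1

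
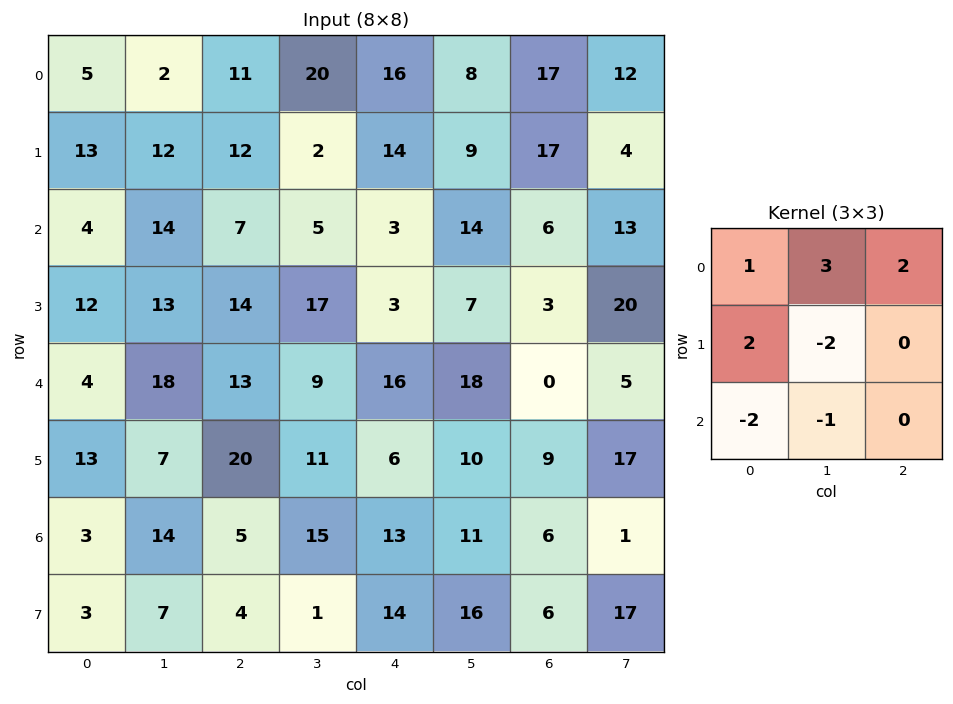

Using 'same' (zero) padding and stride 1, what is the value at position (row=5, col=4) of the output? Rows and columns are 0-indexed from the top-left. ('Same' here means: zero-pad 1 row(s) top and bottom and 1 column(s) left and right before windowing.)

The receptive field on the zero-padded input at this output position is [9 16 18 / 11 6 10 / 15 13 11]. Elementwise product with the kernel and sum: 9·1 + 16·3 + 18·2 + 11·2 + 6·-2 + 15·-2 + 13·-1.

60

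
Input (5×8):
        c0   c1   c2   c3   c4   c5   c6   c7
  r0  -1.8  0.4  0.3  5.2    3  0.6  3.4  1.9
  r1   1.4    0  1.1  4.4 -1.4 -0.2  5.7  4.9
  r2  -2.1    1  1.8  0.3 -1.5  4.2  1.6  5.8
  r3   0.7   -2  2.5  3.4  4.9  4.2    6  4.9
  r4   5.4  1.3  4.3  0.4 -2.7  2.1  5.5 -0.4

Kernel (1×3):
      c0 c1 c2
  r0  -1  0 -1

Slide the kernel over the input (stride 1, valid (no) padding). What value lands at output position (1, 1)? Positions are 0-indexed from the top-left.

-4.4

The receptive field on the input at this output position is [0 1.1 4.4]. Elementwise product with the kernel and sum: 0·-1 + 4.4·-1.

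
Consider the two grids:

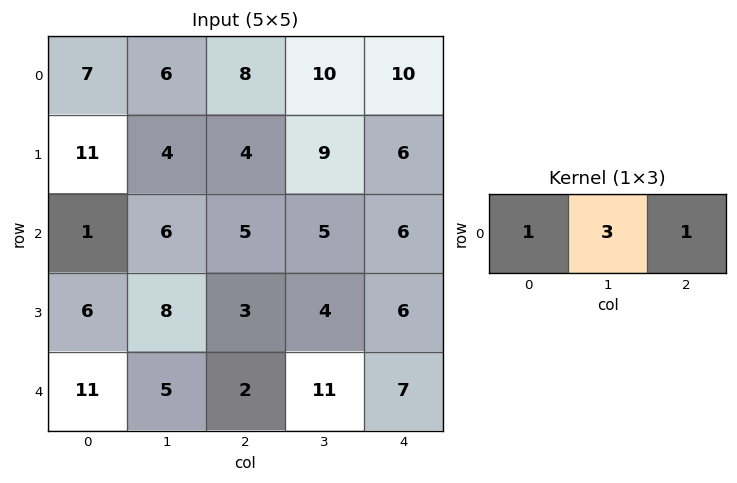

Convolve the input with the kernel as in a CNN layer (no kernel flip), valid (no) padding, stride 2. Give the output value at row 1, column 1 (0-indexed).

The receptive field on the input at this output position is [5 5 6]. Elementwise product with the kernel and sum: 5·1 + 5·3 + 6·1.

26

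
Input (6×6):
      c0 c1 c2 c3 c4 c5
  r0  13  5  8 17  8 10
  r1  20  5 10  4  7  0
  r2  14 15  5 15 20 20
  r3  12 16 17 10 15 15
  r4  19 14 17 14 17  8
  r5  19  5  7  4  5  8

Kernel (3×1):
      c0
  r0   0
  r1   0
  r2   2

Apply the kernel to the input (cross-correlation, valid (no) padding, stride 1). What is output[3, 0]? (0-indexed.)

38

The receptive field on the input at this output position is [12 / 19 / 19]. Elementwise product with the kernel and sum: 19·2.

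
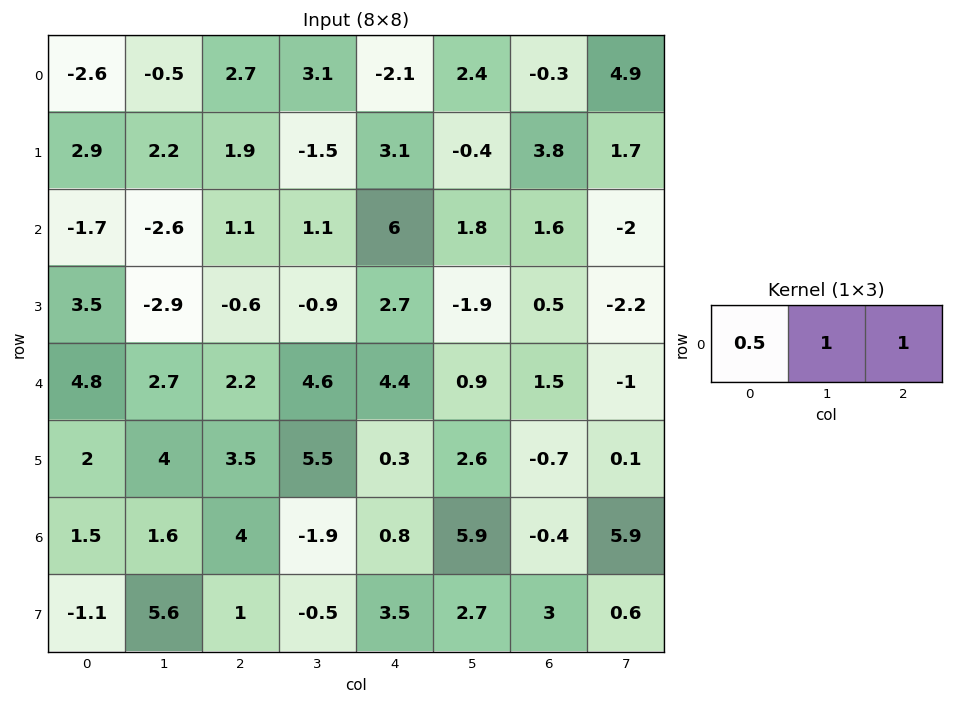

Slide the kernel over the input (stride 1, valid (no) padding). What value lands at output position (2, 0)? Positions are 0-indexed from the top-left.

-2.35

The receptive field on the input at this output position is [-1.7 -2.6 1.1]. Elementwise product with the kernel and sum: -1.7·0.5 + -2.6·1 + 1.1·1.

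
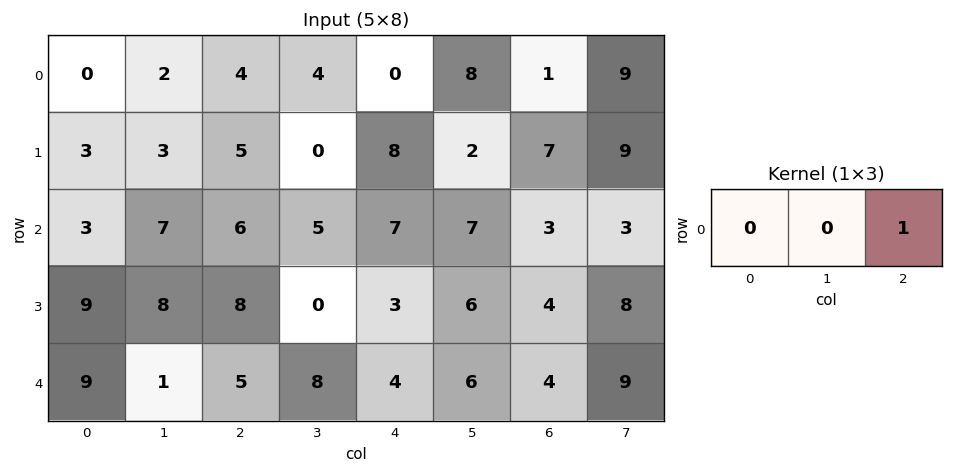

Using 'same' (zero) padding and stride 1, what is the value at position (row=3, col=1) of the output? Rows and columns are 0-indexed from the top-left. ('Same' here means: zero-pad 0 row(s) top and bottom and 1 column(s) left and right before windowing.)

8

The receptive field on the zero-padded input at this output position is [9 8 8]. Elementwise product with the kernel and sum: 8·1.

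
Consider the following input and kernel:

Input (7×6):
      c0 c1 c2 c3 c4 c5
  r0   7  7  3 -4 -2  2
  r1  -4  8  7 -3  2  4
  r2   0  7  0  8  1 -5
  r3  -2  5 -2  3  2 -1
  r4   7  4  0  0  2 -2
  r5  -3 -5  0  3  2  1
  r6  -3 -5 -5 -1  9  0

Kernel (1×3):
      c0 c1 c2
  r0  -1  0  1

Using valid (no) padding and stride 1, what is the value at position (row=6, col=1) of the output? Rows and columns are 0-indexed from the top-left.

The receptive field on the input at this output position is [-5 -5 -1]. Elementwise product with the kernel and sum: -5·-1 + -1·1.

4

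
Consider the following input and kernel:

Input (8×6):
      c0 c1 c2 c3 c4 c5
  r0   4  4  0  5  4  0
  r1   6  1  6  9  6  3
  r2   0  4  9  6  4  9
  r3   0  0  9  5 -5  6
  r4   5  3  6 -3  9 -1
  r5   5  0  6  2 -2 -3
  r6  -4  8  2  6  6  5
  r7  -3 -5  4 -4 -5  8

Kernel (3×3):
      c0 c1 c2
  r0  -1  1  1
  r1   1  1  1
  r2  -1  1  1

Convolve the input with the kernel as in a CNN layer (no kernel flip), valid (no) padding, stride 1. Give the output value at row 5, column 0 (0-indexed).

9

The receptive field on the input at this output position is [5 0 6 / -4 8 2 / -3 -5 4]. Elementwise product with the kernel and sum: 5·-1 + 0·1 + 6·1 + -4·1 + 8·1 + 2·1 + -3·-1 + -5·1 + 4·1.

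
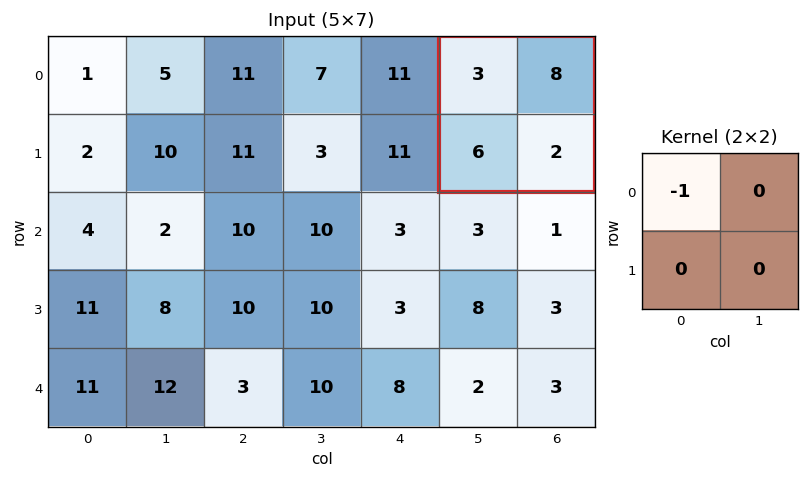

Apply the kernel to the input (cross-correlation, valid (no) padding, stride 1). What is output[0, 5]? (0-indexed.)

The receptive field on the input at this output position is [3 8 / 6 2]. Elementwise product with the kernel and sum: 3·-1.

-3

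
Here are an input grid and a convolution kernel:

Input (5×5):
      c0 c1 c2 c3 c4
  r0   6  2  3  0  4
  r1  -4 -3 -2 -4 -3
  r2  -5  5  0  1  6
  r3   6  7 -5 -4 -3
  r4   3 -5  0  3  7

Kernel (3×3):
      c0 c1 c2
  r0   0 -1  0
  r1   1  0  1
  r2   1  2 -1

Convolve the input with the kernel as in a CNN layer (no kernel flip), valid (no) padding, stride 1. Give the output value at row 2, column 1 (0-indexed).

The receptive field on the input at this output position is [5 0 1 / 7 -5 -4 / -5 0 3]. Elementwise product with the kernel and sum: 0·-1 + 7·1 + -4·1 + -5·1 + 0·2 + 3·-1.

-5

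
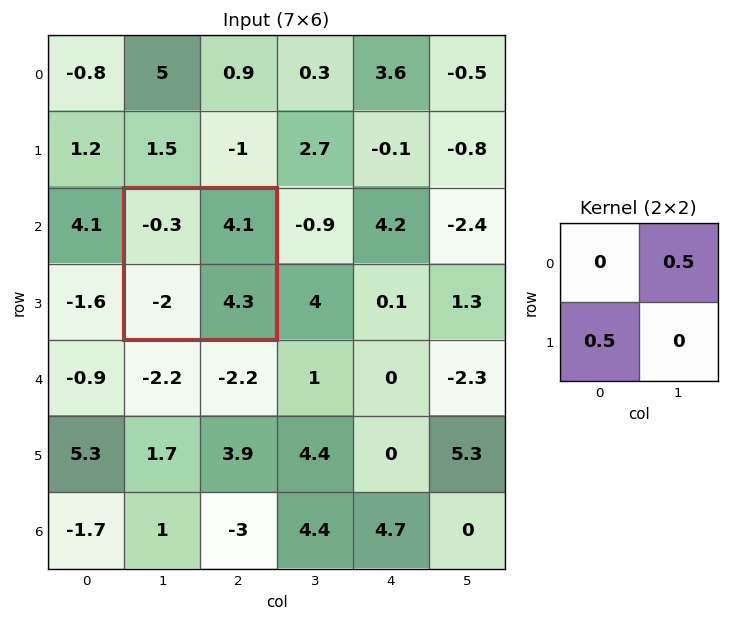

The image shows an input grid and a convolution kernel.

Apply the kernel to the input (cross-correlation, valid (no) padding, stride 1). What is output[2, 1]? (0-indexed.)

The receptive field on the input at this output position is [-0.3 4.1 / -2 4.3]. Elementwise product with the kernel and sum: 4.1·0.5 + -2·0.5.

1.05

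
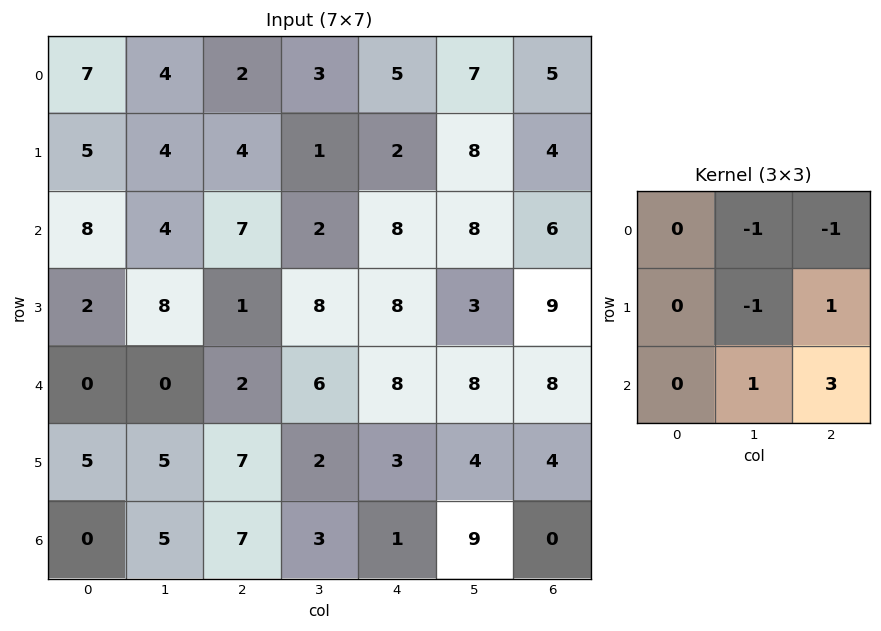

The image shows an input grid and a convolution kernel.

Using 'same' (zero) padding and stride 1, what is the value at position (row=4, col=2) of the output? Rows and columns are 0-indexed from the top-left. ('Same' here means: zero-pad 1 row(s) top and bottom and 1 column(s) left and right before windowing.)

The receptive field on the zero-padded input at this output position is [8 1 8 / 0 2 6 / 5 7 2]. Elementwise product with the kernel and sum: 1·-1 + 8·-1 + 2·-1 + 6·1 + 7·1 + 2·3.

8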